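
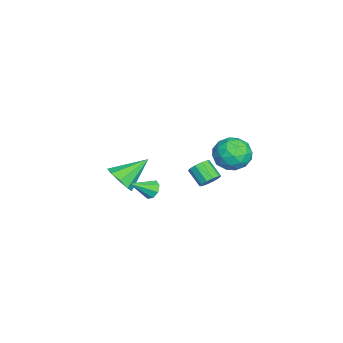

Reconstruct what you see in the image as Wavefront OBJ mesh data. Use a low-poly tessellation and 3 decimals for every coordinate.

v -3.06 -3.327 -3.312
v -2.607 -2.564 -3.909
v -3.98 -1.793 -2.048
v -3.265 -2.735 -4.179
v -3.827 -3.184 -4.044
v -4.031 -3.699 -3.566
v -3.78 -4.041 -2.969
v -3.192 -4.048 -2.532
v -2.543 -3.718 -2.461
v -2.136 -3.205 -2.787
v -2.161 -2.749 -3.359
v -1.076 -1.192 -2.601
v -0.482 -1.042 -2.871
v -0.384 -2.348 -1.719
v -0.577 -0.774 -2.445
v -0.964 -0.75 -2.11
v -1.417 -0.986 -2.063
v -1.671 -1.342 -2.331
v -1.575 -1.611 -2.757
v -1.188 -1.634 -3.092
v -0.735 -1.399 -3.139
v 0.081 2.208 -0.802
v 0.458 2.412 -0.275
v -0.223 1.695 0.49
v -0.601 1.492 -0.038
v 0.135 2.678 -0.313
v -0.546 1.961 0.451
v -0.209 2.765 -0.539
v -0.89 2.048 0.226
v -0.442 2.639 -0.865
v -1.123 1.922 -0.1
v -0.476 2.349 -1.167
v -1.157 1.632 -0.402
v -0.297 2.005 -1.33
v -0.978 1.288 -0.565
v 0.026 1.739 -1.291
v -0.655 1.022 -0.527
v 0.37 1.652 -1.066
v -0.311 0.935 -0.301
v 0.603 1.778 -0.74
v -0.078 1.061 0.025
v 0.637 2.068 -0.438
v -0.044 1.351 0.327
v 2.83 4.275 4.223
v 3.67 4.727 3.606
v 3.73 2.673 4.274
v 4.57 3.125 3.657
v 4.403 3.468 4.727
v 3.847 4.458 4.695
v 3.553 2.942 3.185
v 2.997 3.932 3.153
v 4.117 3.903 2.965
v 4.642 4.228 3.918
v 2.758 3.172 3.962
v 3.283 3.497 4.915
v 3.171 4.641 3.91
v 4.229 2.759 3.97
v 4.131 2.96 4.599
v 4.624 3.226 4.236
v 3.275 4.483 4.55
v 3.768 4.749 4.188
v 4.199 4.009 4.846
v 3.632 2.651 3.692
v 4.125 2.917 3.33
v 2.776 4.174 3.644
v 3.269 4.44 3.281
v 3.201 3.391 3.034
v 3.927 4.423 3.171
v 4.456 3.482 3.2
v 3.859 3.374 2.923
v 3.532 3.956 2.904
v 4.236 4.614 3.731
v 4.765 3.673 3.761
v 4.666 3.874 4.389
v 4.34 4.456 4.371
v 4.498 4.13 3.354
v 2.635 3.727 4.119
v 3.164 2.786 4.149
v 3.06 2.944 3.509
v 2.734 3.526 3.491
v 2.944 3.918 4.68
v 3.473 2.977 4.709
v 3.868 3.444 4.976
v 3.541 4.026 4.957
v 2.902 3.27 4.526
v -3.081 3.156 -0.134
v -2.845 2.849 -0.729
v -1.639 3.164 0.434
v -2.822 3.117 -0.793
v -2.837 3.391 -0.757
v -2.89 3.63 -0.627
v -2.972 3.796 -0.421
v -3.07 3.865 -0.171
v -3.171 3.826 0.084
v -3.257 3.685 0.306
v -3.317 3.463 0.461
v -3.341 3.195 0.526
v -3.325 2.92 0.49
v -3.272 2.682 0.359
v -3.191 2.516 0.153
v -3.092 2.447 -0.096
v -2.992 2.486 -0.352
v -2.905 2.627 -0.574
f 2 1 4
f 2 4 3
f 4 1 5
f 4 5 3
f 5 1 6
f 5 6 3
f 6 1 7
f 6 7 3
f 7 1 8
f 7 8 3
f 8 1 9
f 8 9 3
f 9 1 10
f 9 10 3
f 10 1 11
f 10 11 3
f 11 1 2
f 11 2 3
f 13 12 15
f 13 15 14
f 15 12 16
f 15 16 14
f 16 12 17
f 16 17 14
f 17 12 18
f 17 18 14
f 18 12 19
f 18 19 14
f 19 12 20
f 19 20 14
f 20 12 21
f 20 21 14
f 21 12 13
f 21 13 14
f 23 22 26
f 23 26 24
f 24 26 27
f 24 27 25
f 26 22 28
f 26 28 27
f 27 28 29
f 27 29 25
f 28 22 30
f 28 30 29
f 29 30 31
f 29 31 25
f 30 22 32
f 30 32 31
f 31 32 33
f 31 33 25
f 32 22 34
f 32 34 33
f 33 34 35
f 33 35 25
f 34 22 36
f 34 36 35
f 35 36 37
f 35 37 25
f 36 22 38
f 36 38 37
f 37 38 39
f 37 39 25
f 38 22 40
f 38 40 39
f 39 40 41
f 39 41 25
f 40 22 42
f 40 42 41
f 41 42 43
f 41 43 25
f 42 22 23
f 42 23 43
f 43 23 24
f 43 24 25
f 44 81 60
f 81 55 84
f 60 84 49
f 81 84 60
f 44 60 56
f 60 49 61
f 56 61 45
f 60 61 56
f 44 56 65
f 56 45 66
f 65 66 51
f 56 66 65
f 44 65 77
f 65 51 80
f 77 80 54
f 65 80 77
f 44 77 81
f 77 54 85
f 81 85 55
f 77 85 81
f 45 61 72
f 61 49 75
f 72 75 53
f 61 75 72
f 49 84 62
f 84 55 83
f 62 83 48
f 84 83 62
f 55 85 82
f 85 54 78
f 82 78 46
f 85 78 82
f 54 80 79
f 80 51 67
f 79 67 50
f 80 67 79
f 51 66 71
f 66 45 68
f 71 68 52
f 66 68 71
f 47 73 59
f 73 53 74
f 59 74 48
f 73 74 59
f 47 59 57
f 59 48 58
f 57 58 46
f 59 58 57
f 47 57 64
f 57 46 63
f 64 63 50
f 57 63 64
f 47 64 69
f 64 50 70
f 69 70 52
f 64 70 69
f 47 69 73
f 69 52 76
f 73 76 53
f 69 76 73
f 48 74 62
f 74 53 75
f 62 75 49
f 74 75 62
f 46 58 82
f 58 48 83
f 82 83 55
f 58 83 82
f 50 63 79
f 63 46 78
f 79 78 54
f 63 78 79
f 52 70 71
f 70 50 67
f 71 67 51
f 70 67 71
f 53 76 72
f 76 52 68
f 72 68 45
f 76 68 72
f 87 86 89
f 87 89 88
f 89 86 90
f 89 90 88
f 90 86 91
f 90 91 88
f 91 86 92
f 91 92 88
f 92 86 93
f 92 93 88
f 93 86 94
f 93 94 88
f 94 86 95
f 94 95 88
f 95 86 96
f 95 96 88
f 96 86 97
f 96 97 88
f 97 86 98
f 97 98 88
f 98 86 99
f 98 99 88
f 99 86 100
f 99 100 88
f 100 86 101
f 100 101 88
f 101 86 102
f 101 102 88
f 102 86 103
f 102 103 88
f 103 86 87
f 103 87 88



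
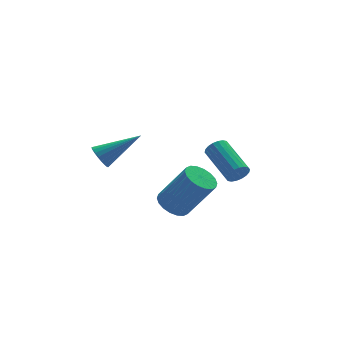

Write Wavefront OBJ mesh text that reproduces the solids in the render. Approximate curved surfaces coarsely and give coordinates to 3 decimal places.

v 4.112 -0.207 -1.953
v 4.374 0.009 -2.411
v 4.109 1.783 -1.726
v 3.848 1.567 -1.267
v 4.13 0.001 -2.483
v 3.866 1.775 -1.798
v 3.884 -0.049 -2.45
v 3.619 1.725 -1.765
v 3.682 -0.13 -2.319
v 3.418 1.644 -1.634
v 3.566 -0.226 -2.115
v 3.302 1.548 -1.43
v 3.558 -0.318 -1.879
v 3.294 1.456 -1.194
v 3.66 -0.389 -1.657
v 3.395 1.385 -0.972
v 3.851 -0.423 -1.494
v 3.586 1.351 -0.809
v 4.094 -0.415 -1.422
v 3.83 1.359 -0.737
v 4.341 -0.365 -1.455
v 4.076 1.409 -0.77
v 4.542 -0.284 -1.586
v 4.278 1.49 -0.901
v 4.658 -0.188 -1.79
v 4.394 1.586 -1.105
v 4.666 -0.096 -2.026
v 4.402 1.678 -1.341
v 4.565 -0.025 -2.248
v 4.3 1.749 -1.563
v 0.736 -1.382 -2.304
v 1.126 -0.707 -2.287
v 2.114 -1.322 -0.539
v 1.724 -1.998 -0.556
v 0.841 -0.637 -2.101
v 1.829 -1.252 -0.353
v 0.536 -0.714 -1.956
v 1.524 -1.329 -0.208
v 0.27 -0.924 -1.879
v 1.258 -1.539 -0.131
v 0.096 -1.224 -1.887
v 1.084 -1.839 -0.139
v 0.049 -1.556 -1.977
v 1.037 -2.171 -0.229
v 0.139 -1.853 -2.132
v 1.126 -2.469 -0.384
v 0.346 -2.058 -2.321
v 1.334 -2.673 -0.573
v 0.631 -2.128 -2.507
v 1.619 -2.743 -0.759
v 0.936 -2.051 -2.652
v 1.924 -2.666 -0.904
v 1.202 -1.841 -2.729
v 2.19 -2.456 -0.981
v 1.376 -1.541 -2.721
v 2.364 -2.156 -0.973
v 1.423 -1.209 -2.631
v 2.411 -1.824 -0.883
v 1.334 -0.911 -2.476
v 2.321 -1.527 -0.728
v -1.916 -0.018 0.312
v -1.619 -0.127 -0.209
v -0.204 -0.202 1.328
v -1.602 0.125 -0.191
v -1.64 0.353 -0.086
v -1.725 0.517 0.087
v -1.844 0.588 0.3
v -1.975 0.554 0.515
v -2.096 0.422 0.694
v -2.186 0.214 0.807
v -2.229 -0.035 0.835
v -2.218 -0.28 0.772
v -2.155 -0.48 0.63
v -2.051 -0.6 0.432
v -1.923 -0.62 0.214
v -1.794 -0.535 0.012
v -1.686 -0.361 -0.137
f 2 1 5
f 2 5 3
f 3 5 6
f 3 6 4
f 5 1 7
f 5 7 6
f 6 7 8
f 6 8 4
f 7 1 9
f 7 9 8
f 8 9 10
f 8 10 4
f 9 1 11
f 9 11 10
f 10 11 12
f 10 12 4
f 11 1 13
f 11 13 12
f 12 13 14
f 12 14 4
f 13 1 15
f 13 15 14
f 14 15 16
f 14 16 4
f 15 1 17
f 15 17 16
f 16 17 18
f 16 18 4
f 17 1 19
f 17 19 18
f 18 19 20
f 18 20 4
f 19 1 21
f 19 21 20
f 20 21 22
f 20 22 4
f 21 1 23
f 21 23 22
f 22 23 24
f 22 24 4
f 23 1 25
f 23 25 24
f 24 25 26
f 24 26 4
f 25 1 27
f 25 27 26
f 26 27 28
f 26 28 4
f 27 1 29
f 27 29 28
f 28 29 30
f 28 30 4
f 29 1 2
f 29 2 30
f 30 2 3
f 30 3 4
f 32 31 35
f 32 35 33
f 33 35 36
f 33 36 34
f 35 31 37
f 35 37 36
f 36 37 38
f 36 38 34
f 37 31 39
f 37 39 38
f 38 39 40
f 38 40 34
f 39 31 41
f 39 41 40
f 40 41 42
f 40 42 34
f 41 31 43
f 41 43 42
f 42 43 44
f 42 44 34
f 43 31 45
f 43 45 44
f 44 45 46
f 44 46 34
f 45 31 47
f 45 47 46
f 46 47 48
f 46 48 34
f 47 31 49
f 47 49 48
f 48 49 50
f 48 50 34
f 49 31 51
f 49 51 50
f 50 51 52
f 50 52 34
f 51 31 53
f 51 53 52
f 52 53 54
f 52 54 34
f 53 31 55
f 53 55 54
f 54 55 56
f 54 56 34
f 55 31 57
f 55 57 56
f 56 57 58
f 56 58 34
f 57 31 59
f 57 59 58
f 58 59 60
f 58 60 34
f 59 31 32
f 59 32 60
f 60 32 33
f 60 33 34
f 62 61 64
f 62 64 63
f 64 61 65
f 64 65 63
f 65 61 66
f 65 66 63
f 66 61 67
f 66 67 63
f 67 61 68
f 67 68 63
f 68 61 69
f 68 69 63
f 69 61 70
f 69 70 63
f 70 61 71
f 70 71 63
f 71 61 72
f 71 72 63
f 72 61 73
f 72 73 63
f 73 61 74
f 73 74 63
f 74 61 75
f 74 75 63
f 75 61 76
f 75 76 63
f 76 61 77
f 76 77 63
f 77 61 62
f 77 62 63



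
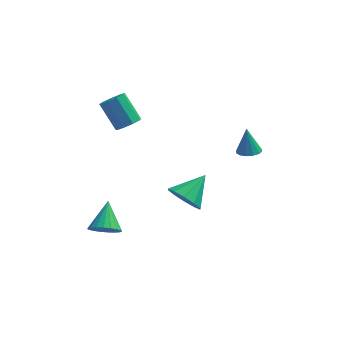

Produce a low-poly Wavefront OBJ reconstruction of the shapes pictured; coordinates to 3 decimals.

v -2.443 2.196 -1.415
v -2.204 1.797 -1.02
v -2.957 2.446 0.09
v -3.197 2.844 -0.305
v -1.959 2.134 -1.05
v -2.712 2.783 0.06
v -1.94 2.499 -1.251
v -2.693 3.148 -0.141
v -2.157 2.722 -1.529
v -2.91 3.371 -0.419
v -2.508 2.699 -1.753
v -3.261 3.348 -0.643
v -2.829 2.44 -1.82
v -3.582 3.089 -0.71
v -2.969 2.067 -1.696
v -3.722 2.716 -0.587
v -2.863 1.754 -1.442
v -3.616 2.403 -0.332
v -2.561 1.647 -1.174
v -3.314 2.296 -0.064
v -2.934 -2.443 -4.341
v -2.393 -2.734 -3.985
v -2.906 -1.317 -3.459
v -2.253 -2.576 -4.192
v -2.231 -2.395 -4.424
v -2.33 -2.223 -4.642
v -2.534 -2.088 -4.807
v -2.807 -2.014 -4.892
v -3.102 -2.015 -4.882
v -3.368 -2.09 -4.778
v -3.559 -2.226 -4.598
v -3.642 -2.399 -4.374
v -3.602 -2.58 -4.144
v -3.447 -2.737 -3.948
v -3.204 -2.844 -3.82
v -2.913 -2.881 -3.782
v -2.626 -2.842 -3.84
v 2.642 2.396 -2.982
v 3.191 2.327 -2.9
v 2.498 2.704 -1.758
v 3.161 2.605 -2.973
v 2.992 2.828 -3.049
v 2.729 2.935 -3.107
v 2.442 2.898 -3.131
v 2.209 2.726 -3.116
v 2.092 2.466 -3.064
v 2.122 2.187 -2.99
v 2.292 1.964 -2.914
v 2.555 1.857 -2.857
v 2.841 1.895 -2.832
v 3.074 2.067 -2.848
v 0.261 -2.064 -2.426
v 0.921 -2.199 -2.927
v 1.039 -1.116 -1.654
v 0.645 -1.808 -3.128
v 0.221 -1.515 -3.061
v -0.187 -1.432 -2.751
v -0.424 -1.59 -2.317
v -0.4 -1.929 -1.925
v -0.124 -2.32 -1.725
v 0.3 -2.613 -1.792
v 0.708 -2.696 -2.101
v 0.945 -2.538 -2.535
f 2 1 5
f 2 5 3
f 3 5 6
f 3 6 4
f 5 1 7
f 5 7 6
f 6 7 8
f 6 8 4
f 7 1 9
f 7 9 8
f 8 9 10
f 8 10 4
f 9 1 11
f 9 11 10
f 10 11 12
f 10 12 4
f 11 1 13
f 11 13 12
f 12 13 14
f 12 14 4
f 13 1 15
f 13 15 14
f 14 15 16
f 14 16 4
f 15 1 17
f 15 17 16
f 16 17 18
f 16 18 4
f 17 1 19
f 17 19 18
f 18 19 20
f 18 20 4
f 19 1 2
f 19 2 20
f 20 2 3
f 20 3 4
f 22 21 24
f 22 24 23
f 24 21 25
f 24 25 23
f 25 21 26
f 25 26 23
f 26 21 27
f 26 27 23
f 27 21 28
f 27 28 23
f 28 21 29
f 28 29 23
f 29 21 30
f 29 30 23
f 30 21 31
f 30 31 23
f 31 21 32
f 31 32 23
f 32 21 33
f 32 33 23
f 33 21 34
f 33 34 23
f 34 21 35
f 34 35 23
f 35 21 36
f 35 36 23
f 36 21 37
f 36 37 23
f 37 21 22
f 37 22 23
f 39 38 41
f 39 41 40
f 41 38 42
f 41 42 40
f 42 38 43
f 42 43 40
f 43 38 44
f 43 44 40
f 44 38 45
f 44 45 40
f 45 38 46
f 45 46 40
f 46 38 47
f 46 47 40
f 47 38 48
f 47 48 40
f 48 38 49
f 48 49 40
f 49 38 50
f 49 50 40
f 50 38 51
f 50 51 40
f 51 38 39
f 51 39 40
f 53 52 55
f 53 55 54
f 55 52 56
f 55 56 54
f 56 52 57
f 56 57 54
f 57 52 58
f 57 58 54
f 58 52 59
f 58 59 54
f 59 52 60
f 59 60 54
f 60 52 61
f 60 61 54
f 61 52 62
f 61 62 54
f 62 52 63
f 62 63 54
f 63 52 53
f 63 53 54



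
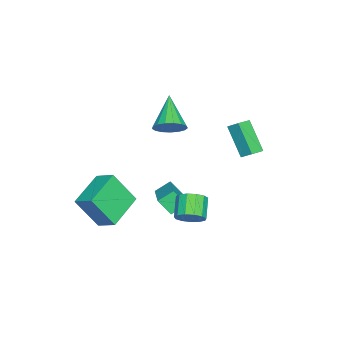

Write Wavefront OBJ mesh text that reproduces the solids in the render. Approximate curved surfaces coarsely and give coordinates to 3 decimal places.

v 3.817 1.895 -1.902
v 4.311 1.792 -1.268
v 3.276 1.542 -0.504
v 2.783 1.645 -1.138
v 4.199 2.235 -1.274
v 3.165 1.984 -0.51
v 3.967 2.569 -1.479
v 2.932 2.319 -0.715
v 3.686 2.69 -1.818
v 2.652 2.44 -1.054
v 3.448 2.558 -2.184
v 2.414 2.308 -1.42
v 3.326 2.216 -2.461
v 2.292 1.966 -1.697
v 3.361 1.772 -2.56
v 2.327 1.522 -1.796
v 3.54 1.367 -2.45
v 2.506 1.117 -1.686
v 3.807 1.13 -2.166
v 2.773 0.879 -1.402
v 4.078 1.135 -1.799
v 3.043 0.885 -1.034
v 4.265 1.382 -1.464
v 3.231 1.132 -0.7
v 1.556 -0.061 -2.987
v 1.547 -0.775 -2.138
v 1.047 0.6 -2.436
v 1.037 -0.114 -1.587
v 3.243 0.694 -2.333
v 3.233 -0.02 -1.484
v 2.733 1.355 -1.782
v 2.724 0.641 -0.933
v 0.254 2.647 2.751
v 0.442 3.267 3.269
v -0.481 3.016 2.577
v -0.292 3.636 3.095
v 1.112 3.644 1.245
v 1.301 4.264 1.763
v 0.378 4.013 1.071
v 0.566 4.633 1.589
v 2.519 -2.327 -2.494
v 2.82 -3.446 -0.706
v 2.875 -1.294 -1.908
v 3.176 -2.413 -0.12
v 4.584 -2.707 -3.08
v 4.885 -3.826 -1.292
v 4.94 -1.674 -2.494
v 5.241 -2.793 -0.706
v -0.315 -0.607 1.537
v 0.126 -0.248 2.261
v -1.965 -1.213 2.843
v -0.117 0.086 2.109
v -0.405 0.262 1.826
v -0.673 0.238 1.477
v -0.858 0.021 1.142
v -0.919 -0.34 0.897
v -0.842 -0.762 0.799
v -0.644 -1.149 0.87
v -0.37 -1.411 1.094
v -0.084 -1.49 1.419
v 0.149 -1.366 1.771
v 0.276 -1.068 2.07
v 0.268 -0.665 2.247
f 2 1 5
f 2 5 3
f 3 5 6
f 3 6 4
f 5 1 7
f 5 7 6
f 6 7 8
f 6 8 4
f 7 1 9
f 7 9 8
f 8 9 10
f 8 10 4
f 9 1 11
f 9 11 10
f 10 11 12
f 10 12 4
f 11 1 13
f 11 13 12
f 12 13 14
f 12 14 4
f 13 1 15
f 13 15 14
f 14 15 16
f 14 16 4
f 15 1 17
f 15 17 16
f 16 17 18
f 16 18 4
f 17 1 19
f 17 19 18
f 18 19 20
f 18 20 4
f 19 1 21
f 19 21 20
f 20 21 22
f 20 22 4
f 21 1 23
f 21 23 22
f 22 23 24
f 22 24 4
f 23 1 2
f 23 2 24
f 24 2 3
f 24 3 4
f 26 28 25
f 29 26 25
f 25 28 27
f 27 29 25
f 26 32 28
f 30 26 29
f 30 32 26
f 28 32 27
f 31 29 27
f 27 32 31
f 31 30 29
f 32 30 31
f 34 36 33
f 37 34 33
f 33 36 35
f 35 37 33
f 34 40 36
f 38 34 37
f 38 40 34
f 36 40 35
f 39 37 35
f 35 40 39
f 39 38 37
f 40 38 39
f 42 44 41
f 45 42 41
f 41 44 43
f 43 45 41
f 42 48 44
f 46 42 45
f 46 48 42
f 44 48 43
f 47 45 43
f 43 48 47
f 47 46 45
f 48 46 47
f 50 49 52
f 50 52 51
f 52 49 53
f 52 53 51
f 53 49 54
f 53 54 51
f 54 49 55
f 54 55 51
f 55 49 56
f 55 56 51
f 56 49 57
f 56 57 51
f 57 49 58
f 57 58 51
f 58 49 59
f 58 59 51
f 59 49 60
f 59 60 51
f 60 49 61
f 60 61 51
f 61 49 62
f 61 62 51
f 62 49 63
f 62 63 51
f 63 49 50
f 63 50 51



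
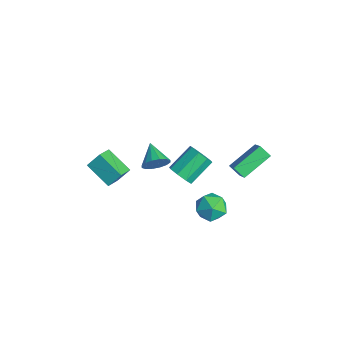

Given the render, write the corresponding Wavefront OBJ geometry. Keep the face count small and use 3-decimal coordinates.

v -0.871 0.433 -1.095
v -0.102 0.83 -1.34
v -0.579 2.425 -0.249
v -1.349 2.027 -0.005
v -0.62 0.971 -1.772
v -1.097 2.565 -0.681
v -1.285 0.796 -1.807
v -1.763 2.39 -0.717
v -1.708 0.408 -1.426
v -2.186 2.003 -0.335
v -1.641 0.035 -0.851
v -2.118 1.63 0.24
v -1.123 -0.105 -0.419
v -1.6 1.489 0.672
v -0.457 0.07 -0.383
v -0.935 1.664 0.707
v -0.034 0.457 -0.765
v -0.512 2.052 0.326
v -3.187 -0.203 -1.977
v -2.903 -0.587 -1.168
v -4.693 0.023 -1.343
v -2.812 -0.111 -1.12
v -2.821 0.34 -1.302
v -2.928 0.645 -1.665
v -3.105 0.724 -2.112
v -3.303 0.554 -2.522
v -3.47 0.181 -2.787
v -3.562 -0.294 -2.834
v -3.552 -0.745 -2.652
v -3.445 -1.051 -2.289
v -3.269 -1.129 -1.843
v -3.071 -0.96 -1.432
v 2.307 2.06 -1.42
v 2.797 1.373 -2.147
v 2.083 0.687 -0.273
v 2.573 -0 -1
v 3.173 0.785 -0.485
v 3.311 1.633 -1.194
v 1.569 0.427 -1.226
v 1.707 1.275 -1.935
v 2.341 0.363 -2.028
v 3.332 0.584 -1.569
v 1.548 1.476 -0.851
v 2.539 1.697 -0.392
v 1.615 3.242 0.266
v 0.985 2.83 0.795
v 1.167 5.143 1.213
v 0.538 4.731 1.742
v 3.062 2.869 1.698
v 2.433 2.457 2.227
v 2.615 4.77 2.645
v 1.985 4.358 3.174
v -3.248 -4.089 0.076
v -2.44 -4.986 0.745
v -3.119 -3.303 0.974
v -2.311 -4.2 1.643
v -1.689 -3.34 -0.803
v -0.881 -4.237 -0.134
v -1.56 -2.554 0.095
v -0.752 -3.451 0.764
f 2 1 5
f 2 5 3
f 3 5 6
f 3 6 4
f 5 1 7
f 5 7 6
f 6 7 8
f 6 8 4
f 7 1 9
f 7 9 8
f 8 9 10
f 8 10 4
f 9 1 11
f 9 11 10
f 10 11 12
f 10 12 4
f 11 1 13
f 11 13 12
f 12 13 14
f 12 14 4
f 13 1 15
f 13 15 14
f 14 15 16
f 14 16 4
f 15 1 17
f 15 17 16
f 16 17 18
f 16 18 4
f 17 1 2
f 17 2 18
f 18 2 3
f 18 3 4
f 20 19 22
f 20 22 21
f 22 19 23
f 22 23 21
f 23 19 24
f 23 24 21
f 24 19 25
f 24 25 21
f 25 19 26
f 25 26 21
f 26 19 27
f 26 27 21
f 27 19 28
f 27 28 21
f 28 19 29
f 28 29 21
f 29 19 30
f 29 30 21
f 30 19 31
f 30 31 21
f 31 19 32
f 31 32 21
f 32 19 20
f 32 20 21
f 33 44 38
f 33 38 34
f 33 34 40
f 33 40 43
f 33 43 44
f 34 38 42
f 38 44 37
f 44 43 35
f 43 40 39
f 40 34 41
f 36 42 37
f 36 37 35
f 36 35 39
f 36 39 41
f 36 41 42
f 37 42 38
f 35 37 44
f 39 35 43
f 41 39 40
f 42 41 34
f 46 48 45
f 49 46 45
f 45 48 47
f 47 49 45
f 46 52 48
f 50 46 49
f 50 52 46
f 48 52 47
f 51 49 47
f 47 52 51
f 51 50 49
f 52 50 51
f 54 56 53
f 57 54 53
f 53 56 55
f 55 57 53
f 54 60 56
f 58 54 57
f 58 60 54
f 56 60 55
f 59 57 55
f 55 60 59
f 59 58 57
f 60 58 59



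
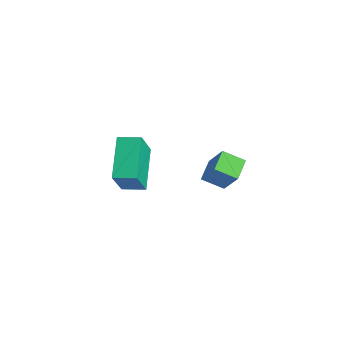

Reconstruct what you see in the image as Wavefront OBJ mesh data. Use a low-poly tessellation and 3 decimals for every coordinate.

v -1.473 -4.398 1.471
v -0.832 -5.07 2.737
v -2.706 -3.579 2.529
v -2.066 -4.252 3.795
v -0.934 -3.708 1.565
v -0.294 -4.381 2.831
v -2.168 -2.89 2.623
v -1.527 -3.562 3.889
v -2.64 -0.584 -0.115
v -3.243 0.084 0.272
v -2.151 0.12 -0.568
v -2.754 0.788 -0.181
v -1.846 -0.468 0.921
v -2.449 0.2 1.308
v -1.357 0.236 0.468
v -1.96 0.904 0.855
f 2 4 1
f 5 2 1
f 1 4 3
f 3 5 1
f 2 8 4
f 6 2 5
f 6 8 2
f 4 8 3
f 7 5 3
f 3 8 7
f 7 6 5
f 8 6 7
f 10 12 9
f 13 10 9
f 9 12 11
f 11 13 9
f 10 16 12
f 14 10 13
f 14 16 10
f 12 16 11
f 15 13 11
f 11 16 15
f 15 14 13
f 16 14 15



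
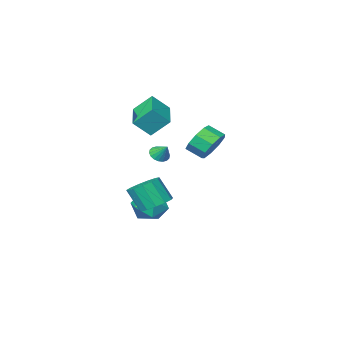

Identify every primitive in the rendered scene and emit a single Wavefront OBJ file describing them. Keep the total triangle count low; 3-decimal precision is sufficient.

v 0.254 -2.85 -0.245
v 0.707 -3.156 0.089
v 0.186 -2.11 0.525
v 0.857 -2.975 -0.072
v 0.888 -2.77 -0.267
v 0.793 -2.58 -0.457
v 0.592 -2.444 -0.606
v 0.323 -2.389 -0.683
v 0.041 -2.425 -0.673
v -0.199 -2.545 -0.578
v -0.35 -2.726 -0.417
v -0.381 -2.931 -0.222
v -0.286 -3.12 -0.032
v -0.085 -3.256 0.116
v 0.184 -3.312 0.193
v 0.466 -3.276 0.183
v -0.122 -2.328 3.381
v 0.819 -2.693 4.351
v 0.987 -0.505 2.991
v 1.929 -0.87 3.961
v 0.691 -3.05 2.319
v 1.633 -3.415 3.289
v 1.801 -1.227 1.929
v 2.742 -1.592 2.899
v 3.743 2.527 -1.713
v 4.687 2.516 -2.013
v 5.12 1.843 -0.627
v 4.177 1.853 -0.327
v 4.61 3.003 -1.752
v 5.043 2.33 -0.367
v 4.258 3.339 -1.479
v 4.692 2.666 -0.094
v 3.743 3.417 -1.28
v 4.176 2.744 0.105
v 3.228 3.212 -1.218
v 3.661 2.539 0.167
v 2.876 2.79 -1.314
v 3.31 2.116 0.072
v 2.8 2.284 -1.536
v 3.233 1.61 -0.15
v 3.023 1.855 -1.814
v 3.457 1.181 -0.429
v 3.475 1.639 -2.06
v 3.909 0.966 -0.675
v 4.012 1.705 -2.196
v 4.445 1.032 -0.811
v 4.464 2.032 -2.178
v 4.897 1.359 -0.793
v -2.303 -1.176 0.348
v -1.705 -0.407 0.86
v -1.14 -1.235 1.444
v -1.737 -2.004 0.932
v -2.328 -0.554 1.255
v -1.763 -1.382 1.839
v -2.94 -0.992 1.226
v -2.375 -1.82 1.81
v -3.253 -1.516 0.786
v -2.688 -2.344 1.37
v -3.121 -1.881 0.141
v -2.556 -2.709 0.725
v -2.607 -1.916 -0.407
v -2.042 -2.744 0.177
v -1.95 -1.605 -0.601
v -1.385 -2.433 -0.018
v -1.458 -1.093 -0.352
v -0.893 -1.921 0.232
v -1.361 -0.62 0.225
v -0.796 -1.448 0.809
v 0.632 -1.247 -3.887
v 1.744 -1.19 -4.332
v 0.956 -3.07 -3.308
v 2.068 -3.013 -3.753
v 1.775 -2.365 -2.788
v 1.574 -1.238 -3.146
v 1.126 -3.022 -4.494
v 0.925 -1.895 -4.852
v 2.049 -2.287 -4.707
v 2.45 -1.881 -3.653
v 0.25 -2.379 -3.987
v 0.651 -1.973 -2.933
f 2 1 4
f 2 4 3
f 4 1 5
f 4 5 3
f 5 1 6
f 5 6 3
f 6 1 7
f 6 7 3
f 7 1 8
f 7 8 3
f 8 1 9
f 8 9 3
f 9 1 10
f 9 10 3
f 10 1 11
f 10 11 3
f 11 1 12
f 11 12 3
f 12 1 13
f 12 13 3
f 13 1 14
f 13 14 3
f 14 1 15
f 14 15 3
f 15 1 16
f 15 16 3
f 16 1 2
f 16 2 3
f 18 20 17
f 21 18 17
f 17 20 19
f 19 21 17
f 18 24 20
f 22 18 21
f 22 24 18
f 20 24 19
f 23 21 19
f 19 24 23
f 23 22 21
f 24 22 23
f 26 25 29
f 26 29 27
f 27 29 30
f 27 30 28
f 29 25 31
f 29 31 30
f 30 31 32
f 30 32 28
f 31 25 33
f 31 33 32
f 32 33 34
f 32 34 28
f 33 25 35
f 33 35 34
f 34 35 36
f 34 36 28
f 35 25 37
f 35 37 36
f 36 37 38
f 36 38 28
f 37 25 39
f 37 39 38
f 38 39 40
f 38 40 28
f 39 25 41
f 39 41 40
f 40 41 42
f 40 42 28
f 41 25 43
f 41 43 42
f 42 43 44
f 42 44 28
f 43 25 45
f 43 45 44
f 44 45 46
f 44 46 28
f 45 25 47
f 45 47 46
f 46 47 48
f 46 48 28
f 47 25 26
f 47 26 48
f 48 26 27
f 48 27 28
f 50 49 53
f 50 53 51
f 51 53 54
f 51 54 52
f 53 49 55
f 53 55 54
f 54 55 56
f 54 56 52
f 55 49 57
f 55 57 56
f 56 57 58
f 56 58 52
f 57 49 59
f 57 59 58
f 58 59 60
f 58 60 52
f 59 49 61
f 59 61 60
f 60 61 62
f 60 62 52
f 61 49 63
f 61 63 62
f 62 63 64
f 62 64 52
f 63 49 65
f 63 65 64
f 64 65 66
f 64 66 52
f 65 49 67
f 65 67 66
f 66 67 68
f 66 68 52
f 67 49 50
f 67 50 68
f 68 50 51
f 68 51 52
f 69 80 74
f 69 74 70
f 69 70 76
f 69 76 79
f 69 79 80
f 70 74 78
f 74 80 73
f 80 79 71
f 79 76 75
f 76 70 77
f 72 78 73
f 72 73 71
f 72 71 75
f 72 75 77
f 72 77 78
f 73 78 74
f 71 73 80
f 75 71 79
f 77 75 76
f 78 77 70



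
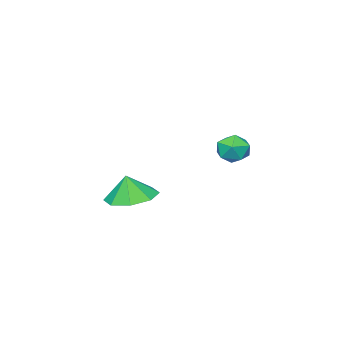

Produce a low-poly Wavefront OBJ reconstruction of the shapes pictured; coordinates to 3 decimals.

v -3.586 2.237 0.442
v -3.283 2.53 1.121
v -2.837 1.19 0.559
v -2.534 1.483 1.238
v -3.295 1.241 1.212
v -3.758 1.888 1.14
v -2.362 1.832 0.54
v -2.825 2.479 0.468
v -2.526 2.28 1.182
v -3.103 1.914 1.597
v -3.017 1.806 0.083
v -3.594 1.44 0.498
v 1.645 0.924 -0.65
v 2.436 1.673 -0.685
v 1.815 0.796 0.45
v 1.687 2.007 -0.53
v 0.914 1.706 -0.445
v 0.568 0.948 -0.48
v 0.854 0.175 -0.615
v 1.603 -0.158 -0.77
v 2.376 0.142 -0.854
v 2.721 0.901 -0.819
f 1 12 6
f 1 6 2
f 1 2 8
f 1 8 11
f 1 11 12
f 2 6 10
f 6 12 5
f 12 11 3
f 11 8 7
f 8 2 9
f 4 10 5
f 4 5 3
f 4 3 7
f 4 7 9
f 4 9 10
f 5 10 6
f 3 5 12
f 7 3 11
f 9 7 8
f 10 9 2
f 14 13 16
f 14 16 15
f 16 13 17
f 16 17 15
f 17 13 18
f 17 18 15
f 18 13 19
f 18 19 15
f 19 13 20
f 19 20 15
f 20 13 21
f 20 21 15
f 21 13 22
f 21 22 15
f 22 13 14
f 22 14 15



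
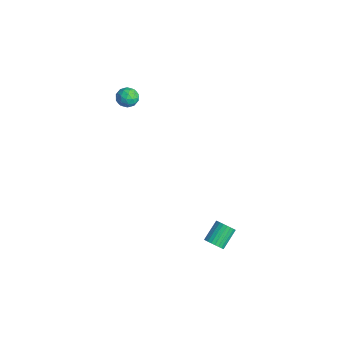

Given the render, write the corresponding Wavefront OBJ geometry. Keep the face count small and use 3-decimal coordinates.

v 4.128 -1.385 -3.64
v 4.654 -1.37 -3.331
v 4.157 -0.361 -2.531
v 3.632 -0.375 -2.84
v 4.698 -1.212 -3.503
v 4.201 -0.203 -2.704
v 4.654 -1.08 -3.697
v 4.157 -0.071 -2.897
v 4.531 -0.995 -3.881
v 4.034 0.014 -3.082
v 4.346 -0.969 -4.029
v 3.849 0.04 -3.23
v 4.128 -1.006 -4.118
v 3.631 0.003 -3.318
v 3.911 -1.1 -4.134
v 3.414 -0.091 -3.334
v 3.726 -1.238 -4.074
v 3.229 -0.229 -3.275
v 3.603 -1.399 -3.949
v 3.106 -0.39 -3.149
v 3.559 -1.557 -3.776
v 3.062 -0.548 -2.977
v 3.603 -1.689 -3.583
v 3.106 -0.68 -2.783
v 3.726 -1.774 -3.398
v 3.229 -0.765 -2.599
v 3.911 -1.8 -3.25
v 3.414 -0.791 -2.451
v 4.129 -1.763 -3.162
v 3.632 -0.754 -2.362
v 4.346 -1.669 -3.146
v 3.849 -0.66 -2.346
v 4.531 -1.531 -3.205
v 4.034 -0.522 -2.406
v -4.451 -2.36 2.794
v -3.772 -2.185 2.72
v -4.168 -3.115 3.6
v -3.489 -2.94 3.526
v -3.943 -2.481 3.808
v -4.118 -2.014 3.31
v -3.822 -3.286 3.01
v -3.997 -2.819 2.512
v -3.384 -2.757 2.854
v -3.459 -2.259 3.347
v -4.481 -3.041 2.973
v -4.556 -2.543 3.466
v -4.136 -2.206 2.687
v -3.804 -3.094 3.633
v -4.07 -2.824 3.799
v -3.672 -2.721 3.756
v -4.34 -2.106 3.033
v -3.941 -2.003 2.99
v -4.041 -2.177 3.629
v -3.999 -3.297 3.33
v -3.6 -3.194 3.287
v -4.268 -2.579 2.564
v -3.87 -2.476 2.521
v -3.899 -3.123 2.691
v -3.509 -2.439 2.722
v -3.343 -2.883 3.195
v -3.538 -3.087 2.892
v -3.641 -2.812 2.599
v -3.553 -2.147 3.011
v -3.387 -2.591 3.485
v -3.654 -2.321 3.651
v -3.757 -2.047 3.358
v -3.325 -2.483 3.09
v -4.553 -2.709 2.835
v -4.387 -3.153 3.309
v -4.183 -3.253 2.962
v -4.286 -2.979 2.669
v -4.597 -2.417 3.125
v -4.431 -2.861 3.598
v -4.299 -2.488 3.721
v -4.402 -2.213 3.428
v -4.615 -2.817 3.23
f 2 1 5
f 2 5 3
f 3 5 6
f 3 6 4
f 5 1 7
f 5 7 6
f 6 7 8
f 6 8 4
f 7 1 9
f 7 9 8
f 8 9 10
f 8 10 4
f 9 1 11
f 9 11 10
f 10 11 12
f 10 12 4
f 11 1 13
f 11 13 12
f 12 13 14
f 12 14 4
f 13 1 15
f 13 15 14
f 14 15 16
f 14 16 4
f 15 1 17
f 15 17 16
f 16 17 18
f 16 18 4
f 17 1 19
f 17 19 18
f 18 19 20
f 18 20 4
f 19 1 21
f 19 21 20
f 20 21 22
f 20 22 4
f 21 1 23
f 21 23 22
f 22 23 24
f 22 24 4
f 23 1 25
f 23 25 24
f 24 25 26
f 24 26 4
f 25 1 27
f 25 27 26
f 26 27 28
f 26 28 4
f 27 1 29
f 27 29 28
f 28 29 30
f 28 30 4
f 29 1 31
f 29 31 30
f 30 31 32
f 30 32 4
f 31 1 33
f 31 33 32
f 32 33 34
f 32 34 4
f 33 1 2
f 33 2 34
f 34 2 3
f 34 3 4
f 35 72 51
f 72 46 75
f 51 75 40
f 72 75 51
f 35 51 47
f 51 40 52
f 47 52 36
f 51 52 47
f 35 47 56
f 47 36 57
f 56 57 42
f 47 57 56
f 35 56 68
f 56 42 71
f 68 71 45
f 56 71 68
f 35 68 72
f 68 45 76
f 72 76 46
f 68 76 72
f 36 52 63
f 52 40 66
f 63 66 44
f 52 66 63
f 40 75 53
f 75 46 74
f 53 74 39
f 75 74 53
f 46 76 73
f 76 45 69
f 73 69 37
f 76 69 73
f 45 71 70
f 71 42 58
f 70 58 41
f 71 58 70
f 42 57 62
f 57 36 59
f 62 59 43
f 57 59 62
f 38 64 50
f 64 44 65
f 50 65 39
f 64 65 50
f 38 50 48
f 50 39 49
f 48 49 37
f 50 49 48
f 38 48 55
f 48 37 54
f 55 54 41
f 48 54 55
f 38 55 60
f 55 41 61
f 60 61 43
f 55 61 60
f 38 60 64
f 60 43 67
f 64 67 44
f 60 67 64
f 39 65 53
f 65 44 66
f 53 66 40
f 65 66 53
f 37 49 73
f 49 39 74
f 73 74 46
f 49 74 73
f 41 54 70
f 54 37 69
f 70 69 45
f 54 69 70
f 43 61 62
f 61 41 58
f 62 58 42
f 61 58 62
f 44 67 63
f 67 43 59
f 63 59 36
f 67 59 63



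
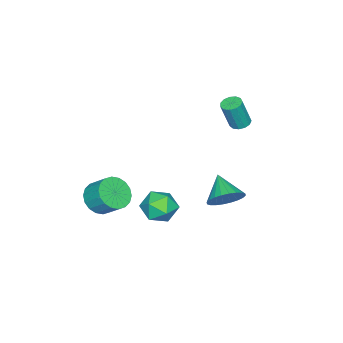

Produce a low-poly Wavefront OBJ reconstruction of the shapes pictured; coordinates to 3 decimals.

v -0.599 2.451 -1.215
v 0.127 2.247 -0.705
v -1.401 1.569 -0.425
v -0.006 2.525 -0.529
v -0.228 2.792 -0.457
v -0.508 3.007 -0.5
v -0.801 3.138 -0.652
v -1.063 3.163 -0.89
v -1.255 3.081 -1.177
v -1.347 2.902 -1.47
v -1.325 2.655 -1.724
v -1.193 2.377 -1.9
v -0.97 2.11 -1.973
v -0.691 1.895 -1.929
v -0.397 1.765 -1.777
v -0.135 1.739 -1.539
v 0.057 1.822 -1.252
v 0.149 2 -0.959
v -1.349 -0.89 -3.775
v -0.471 -0.478 -3.899
v -0.829 -1.602 -2.461
v 0.049 -1.19 -2.585
v -0.721 -0.637 -2.345
v -1.042 -0.197 -3.157
v -0.258 -1.883 -3.203
v -0.579 -1.443 -4.015
v 0.204 -1.091 -3.545
v -0.083 -0.322 -3.015
v -1.217 -1.758 -3.345
v -1.504 -0.989 -2.815
v 1.158 -3.109 -2.162
v 1.789 -3.585 -1.712
v 1.893 -2.688 -0.907
v 1.262 -2.211 -1.358
v 2.009 -3.373 -1.977
v 2.113 -2.475 -1.172
v 2.061 -3.108 -2.279
v 2.164 -2.21 -1.474
v 1.934 -2.843 -2.558
v 2.037 -1.946 -1.753
v 1.653 -2.631 -2.759
v 1.756 -1.734 -1.954
v 1.274 -2.514 -2.841
v 1.378 -1.616 -2.036
v 0.873 -2.514 -2.789
v 0.976 -1.616 -1.984
v 0.527 -2.632 -2.613
v 0.631 -1.735 -1.808
v 0.307 -2.845 -2.348
v 0.411 -1.947 -1.543
v 0.256 -3.11 -2.046
v 0.359 -2.212 -1.241
v 0.383 -3.374 -1.767
v 0.486 -2.477 -0.962
v 0.664 -3.586 -1.566
v 0.767 -2.689 -0.761
v 1.042 -3.704 -1.484
v 1.146 -2.806 -0.679
v 1.444 -3.704 -1.536
v 1.547 -2.806 -0.731
v -3.359 1.638 1.929
v -2.879 1.813 1.832
v -2.482 1.537 3.294
v -2.961 1.362 3.391
v -3.035 2.045 1.918
v -2.638 1.769 3.38
v -3.295 2.148 2.008
v -2.898 1.872 3.47
v -3.574 2.089 2.073
v -3.177 1.813 3.535
v -3.785 1.887 2.092
v -3.388 1.61 3.554
v -3.861 1.606 2.059
v -3.464 1.329 3.521
v -3.777 1.335 1.985
v -3.38 1.058 3.447
v -3.56 1.16 1.893
v -3.163 0.884 3.355
v -3.279 1.138 1.813
v -2.882 0.861 3.275
v -3.024 1.274 1.769
v -2.627 0.997 3.231
v -2.874 1.526 1.776
v -2.477 1.249 3.238
f 2 1 4
f 2 4 3
f 4 1 5
f 4 5 3
f 5 1 6
f 5 6 3
f 6 1 7
f 6 7 3
f 7 1 8
f 7 8 3
f 8 1 9
f 8 9 3
f 9 1 10
f 9 10 3
f 10 1 11
f 10 11 3
f 11 1 12
f 11 12 3
f 12 1 13
f 12 13 3
f 13 1 14
f 13 14 3
f 14 1 15
f 14 15 3
f 15 1 16
f 15 16 3
f 16 1 17
f 16 17 3
f 17 1 18
f 17 18 3
f 18 1 2
f 18 2 3
f 19 30 24
f 19 24 20
f 19 20 26
f 19 26 29
f 19 29 30
f 20 24 28
f 24 30 23
f 30 29 21
f 29 26 25
f 26 20 27
f 22 28 23
f 22 23 21
f 22 21 25
f 22 25 27
f 22 27 28
f 23 28 24
f 21 23 30
f 25 21 29
f 27 25 26
f 28 27 20
f 32 31 35
f 32 35 33
f 33 35 36
f 33 36 34
f 35 31 37
f 35 37 36
f 36 37 38
f 36 38 34
f 37 31 39
f 37 39 38
f 38 39 40
f 38 40 34
f 39 31 41
f 39 41 40
f 40 41 42
f 40 42 34
f 41 31 43
f 41 43 42
f 42 43 44
f 42 44 34
f 43 31 45
f 43 45 44
f 44 45 46
f 44 46 34
f 45 31 47
f 45 47 46
f 46 47 48
f 46 48 34
f 47 31 49
f 47 49 48
f 48 49 50
f 48 50 34
f 49 31 51
f 49 51 50
f 50 51 52
f 50 52 34
f 51 31 53
f 51 53 52
f 52 53 54
f 52 54 34
f 53 31 55
f 53 55 54
f 54 55 56
f 54 56 34
f 55 31 57
f 55 57 56
f 56 57 58
f 56 58 34
f 57 31 59
f 57 59 58
f 58 59 60
f 58 60 34
f 59 31 32
f 59 32 60
f 60 32 33
f 60 33 34
f 62 61 65
f 62 65 63
f 63 65 66
f 63 66 64
f 65 61 67
f 65 67 66
f 66 67 68
f 66 68 64
f 67 61 69
f 67 69 68
f 68 69 70
f 68 70 64
f 69 61 71
f 69 71 70
f 70 71 72
f 70 72 64
f 71 61 73
f 71 73 72
f 72 73 74
f 72 74 64
f 73 61 75
f 73 75 74
f 74 75 76
f 74 76 64
f 75 61 77
f 75 77 76
f 76 77 78
f 76 78 64
f 77 61 79
f 77 79 78
f 78 79 80
f 78 80 64
f 79 61 81
f 79 81 80
f 80 81 82
f 80 82 64
f 81 61 83
f 81 83 82
f 82 83 84
f 82 84 64
f 83 61 62
f 83 62 84
f 84 62 63
f 84 63 64



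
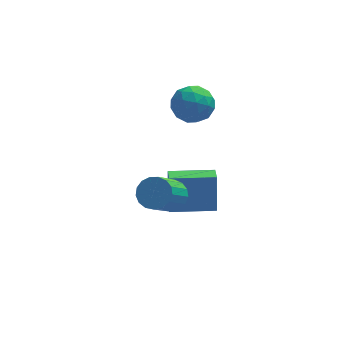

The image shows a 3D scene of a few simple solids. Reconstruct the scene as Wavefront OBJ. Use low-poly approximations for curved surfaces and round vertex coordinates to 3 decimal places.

v -0.526 0.58 -3.585
v -0.496 1.168 -1.748
v -0.524 1.446 -3.863
v -0.494 2.035 -2.025
v 1.574 0.565 -3.615
v 1.604 1.154 -1.777
v 1.576 1.432 -3.892
v 1.606 2.02 -2.055
v 0.014 3.101 2.497
v 0.912 3.011 3.017
v 0.328 1.649 1.703
v 1.226 1.559 2.223
v 0.32 1.461 2.727
v 0.127 2.358 3.218
v 1.113 2.302 1.502
v 0.92 3.199 1.993
v 1.591 2.517 2.401
v 1.101 1.997 3.159
v 0.139 2.663 1.561
v -0.351 2.143 2.319
v 0.436 3.183 2.827
v 0.804 1.477 1.893
v 0.272 1.419 2.19
v 0.8 1.366 2.495
v -0.026 2.8 2.945
v 0.502 2.747 3.25
v 0.154 1.836 3.08
v 0.738 1.913 1.47
v 1.266 1.86 1.775
v 0.44 3.294 2.225
v 0.968 3.241 2.53
v 1.086 2.824 1.64
v 1.363 2.84 2.77
v 1.547 1.987 2.303
v 1.481 2.423 1.88
v 1.367 2.951 2.168
v 1.075 2.535 3.215
v 1.259 1.681 2.749
v 0.727 1.623 3.045
v 0.613 2.151 3.334
v 1.474 2.244 2.854
v -0.019 2.979 1.971
v 0.165 2.125 1.505
v 0.627 2.509 1.386
v 0.513 3.037 1.675
v -0.307 2.673 2.417
v -0.123 1.82 1.95
v -0.127 1.709 2.552
v -0.241 2.237 2.84
v -0.234 2.416 1.866
v -0.544 -0.431 -1.404
v 0.206 -0.736 -1.273
v -0.566 -2.014 0.175
v -1.316 -1.709 0.044
v 0.181 -0.436 -1.022
v -0.59 -1.714 0.426
v -0.01 -0.134 -0.858
v -0.781 -1.413 0.591
v -0.323 0.099 -0.819
v -1.094 -1.179 0.63
v -0.687 0.211 -0.914
v -1.458 -1.067 0.534
v -1.018 0.176 -1.121
v -1.79 -1.103 0.327
v -1.241 0.002 -1.394
v -2.012 -1.277 0.055
v -1.304 -0.272 -1.668
v -2.076 -1.55 -0.22
v -1.193 -0.581 -1.882
v -1.965 -1.859 -0.434
v -0.933 -0.856 -1.987
v -1.705 -2.135 -0.539
v -0.585 -1.034 -1.958
v -1.356 -2.312 -0.51
v -0.227 -1.074 -1.802
v -0.998 -2.352 -0.354
v 0.059 -0.966 -1.555
v -0.713 -2.244 -0.107
f 2 4 1
f 5 2 1
f 1 4 3
f 3 5 1
f 2 8 4
f 6 2 5
f 6 8 2
f 4 8 3
f 7 5 3
f 3 8 7
f 7 6 5
f 8 6 7
f 9 46 25
f 46 20 49
f 25 49 14
f 46 49 25
f 9 25 21
f 25 14 26
f 21 26 10
f 25 26 21
f 9 21 30
f 21 10 31
f 30 31 16
f 21 31 30
f 9 30 42
f 30 16 45
f 42 45 19
f 30 45 42
f 9 42 46
f 42 19 50
f 46 50 20
f 42 50 46
f 10 26 37
f 26 14 40
f 37 40 18
f 26 40 37
f 14 49 27
f 49 20 48
f 27 48 13
f 49 48 27
f 20 50 47
f 50 19 43
f 47 43 11
f 50 43 47
f 19 45 44
f 45 16 32
f 44 32 15
f 45 32 44
f 16 31 36
f 31 10 33
f 36 33 17
f 31 33 36
f 12 38 24
f 38 18 39
f 24 39 13
f 38 39 24
f 12 24 22
f 24 13 23
f 22 23 11
f 24 23 22
f 12 22 29
f 22 11 28
f 29 28 15
f 22 28 29
f 12 29 34
f 29 15 35
f 34 35 17
f 29 35 34
f 12 34 38
f 34 17 41
f 38 41 18
f 34 41 38
f 13 39 27
f 39 18 40
f 27 40 14
f 39 40 27
f 11 23 47
f 23 13 48
f 47 48 20
f 23 48 47
f 15 28 44
f 28 11 43
f 44 43 19
f 28 43 44
f 17 35 36
f 35 15 32
f 36 32 16
f 35 32 36
f 18 41 37
f 41 17 33
f 37 33 10
f 41 33 37
f 52 51 55
f 52 55 53
f 53 55 56
f 53 56 54
f 55 51 57
f 55 57 56
f 56 57 58
f 56 58 54
f 57 51 59
f 57 59 58
f 58 59 60
f 58 60 54
f 59 51 61
f 59 61 60
f 60 61 62
f 60 62 54
f 61 51 63
f 61 63 62
f 62 63 64
f 62 64 54
f 63 51 65
f 63 65 64
f 64 65 66
f 64 66 54
f 65 51 67
f 65 67 66
f 66 67 68
f 66 68 54
f 67 51 69
f 67 69 68
f 68 69 70
f 68 70 54
f 69 51 71
f 69 71 70
f 70 71 72
f 70 72 54
f 71 51 73
f 71 73 72
f 72 73 74
f 72 74 54
f 73 51 75
f 73 75 74
f 74 75 76
f 74 76 54
f 75 51 77
f 75 77 76
f 76 77 78
f 76 78 54
f 77 51 52
f 77 52 78
f 78 52 53
f 78 53 54



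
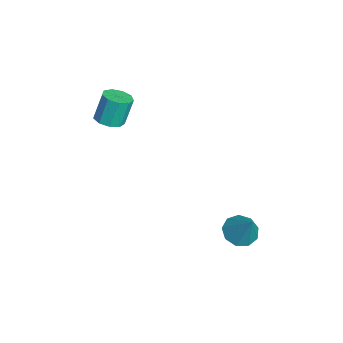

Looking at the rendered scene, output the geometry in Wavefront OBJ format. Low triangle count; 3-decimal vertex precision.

v -0.061 -3.086 0.771
v 0.52 -2.645 0.725
v 0.301 -2.214 2.124
v -0.279 -2.654 2.169
v 0.108 -2.4 0.585
v -0.11 -1.969 1.984
v -0.383 -2.475 0.532
v -0.601 -2.044 1.931
v -0.723 -2.836 0.591
v -0.941 -2.405 1.989
v -0.753 -3.314 0.733
v -0.971 -2.883 2.132
v -0.46 -3.685 0.893
v -0.678 -3.254 2.292
v 0.021 -3.775 0.996
v -0.197 -3.344 2.395
v 0.463 -3.543 0.993
v 0.245 -3.112 2.392
v 0.66 -3.097 0.886
v 0.442 -2.665 2.285
v 3.336 2.45 -4.503
v 4.052 2.164 -4.884
v 4.224 2.83 -3.117
v 3.981 2.737 -4.995
v 3.607 3.176 -4.876
v 3.107 3.275 -4.583
v 2.714 2.988 -4.253
v 2.612 2.449 -4.039
v 2.849 1.911 -4.043
v 3.314 1.624 -4.262
v 3.789 1.724 -4.594
f 2 1 5
f 2 5 3
f 3 5 6
f 3 6 4
f 5 1 7
f 5 7 6
f 6 7 8
f 6 8 4
f 7 1 9
f 7 9 8
f 8 9 10
f 8 10 4
f 9 1 11
f 9 11 10
f 10 11 12
f 10 12 4
f 11 1 13
f 11 13 12
f 12 13 14
f 12 14 4
f 13 1 15
f 13 15 14
f 14 15 16
f 14 16 4
f 15 1 17
f 15 17 16
f 16 17 18
f 16 18 4
f 17 1 19
f 17 19 18
f 18 19 20
f 18 20 4
f 19 1 2
f 19 2 20
f 20 2 3
f 20 3 4
f 22 21 24
f 22 24 23
f 24 21 25
f 24 25 23
f 25 21 26
f 25 26 23
f 26 21 27
f 26 27 23
f 27 21 28
f 27 28 23
f 28 21 29
f 28 29 23
f 29 21 30
f 29 30 23
f 30 21 31
f 30 31 23
f 31 21 22
f 31 22 23



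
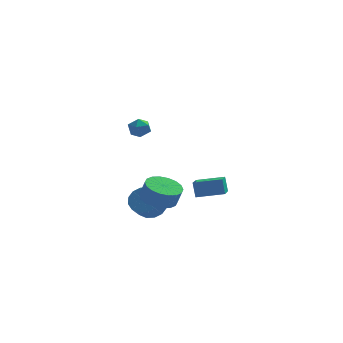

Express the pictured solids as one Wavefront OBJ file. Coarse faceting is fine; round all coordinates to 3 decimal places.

v -0.589 1.213 -4.431
v 0.061 1.567 -3.819
v -0.261 0.601 -2.918
v -0.911 0.247 -3.529
v -0.361 1.807 -3.712
v -0.683 0.841 -2.811
v -0.844 1.888 -3.797
v -1.166 0.922 -2.896
v -1.258 1.788 -4.053
v -1.58 0.822 -3.152
v -1.493 1.534 -4.409
v -1.815 0.568 -3.508
v -1.486 1.194 -4.771
v -1.808 0.228 -3.87
v -1.239 0.859 -5.042
v -1.561 -0.107 -4.141
v -0.817 0.619 -5.149
v -1.139 -0.347 -4.248
v -0.334 0.538 -5.064
v -0.656 -0.428 -4.163
v 0.08 0.638 -4.808
v -0.242 -0.328 -3.907
v 0.315 0.892 -4.452
v -0.007 -0.074 -3.551
v 0.308 1.232 -4.09
v -0.014 0.266 -3.189
v 1.865 2.498 -4.314
v 1.675 2.857 -3.314
v 1.954 4.336 -4.958
v 1.764 4.695 -3.957
v 3.556 2.525 -4.003
v 3.366 2.884 -3.002
v 3.645 4.363 -4.646
v 3.455 4.722 -3.646
v 0.198 -3.41 -1.611
v 0.901 -4.165 -1.931
v 1.226 -4.304 -0.889
v 0.522 -3.55 -0.569
v 1.159 -3.76 -1.957
v 1.484 -3.899 -0.916
v 1.226 -3.286 -1.915
v 1.551 -3.425 -0.873
v 1.09 -2.836 -1.812
v 1.415 -2.976 -0.771
v 0.777 -2.501 -1.67
v 1.102 -2.64 -0.628
v 0.349 -2.345 -1.516
v 0.674 -2.484 -0.474
v -0.109 -2.401 -1.38
v 0.216 -2.54 -0.339
v -0.506 -2.656 -1.291
v -0.181 -2.795 -0.249
v -0.764 -3.061 -1.264
v -0.439 -3.2 -0.223
v -0.831 -3.535 -1.307
v -0.506 -3.674 -0.265
v -0.695 -3.984 -1.409
v -0.37 -4.124 -0.368
v -0.382 -4.32 -1.552
v -0.057 -4.459 -0.51
v 0.046 -4.476 -1.706
v 0.371 -4.615 -0.664
v 0.504 -4.42 -1.841
v 0.829 -4.559 -0.8
v -1.237 -1.095 3.208
v -0.536 -1.229 3.255
v -1.384 -2.071 2.605
v -0.683 -2.205 2.652
v -1.094 -2.243 3.236
v -1.003 -1.639 3.609
v -0.917 -1.661 2.251
v -0.826 -1.057 2.624
v -0.339 -1.579 2.663
v -0.448 -1.938 3.272
v -1.472 -1.362 2.588
v -1.581 -1.721 3.197
f 2 1 5
f 2 5 3
f 3 5 6
f 3 6 4
f 5 1 7
f 5 7 6
f 6 7 8
f 6 8 4
f 7 1 9
f 7 9 8
f 8 9 10
f 8 10 4
f 9 1 11
f 9 11 10
f 10 11 12
f 10 12 4
f 11 1 13
f 11 13 12
f 12 13 14
f 12 14 4
f 13 1 15
f 13 15 14
f 14 15 16
f 14 16 4
f 15 1 17
f 15 17 16
f 16 17 18
f 16 18 4
f 17 1 19
f 17 19 18
f 18 19 20
f 18 20 4
f 19 1 21
f 19 21 20
f 20 21 22
f 20 22 4
f 21 1 23
f 21 23 22
f 22 23 24
f 22 24 4
f 23 1 25
f 23 25 24
f 24 25 26
f 24 26 4
f 25 1 2
f 25 2 26
f 26 2 3
f 26 3 4
f 28 30 27
f 31 28 27
f 27 30 29
f 29 31 27
f 28 34 30
f 32 28 31
f 32 34 28
f 30 34 29
f 33 31 29
f 29 34 33
f 33 32 31
f 34 32 33
f 36 35 39
f 36 39 37
f 37 39 40
f 37 40 38
f 39 35 41
f 39 41 40
f 40 41 42
f 40 42 38
f 41 35 43
f 41 43 42
f 42 43 44
f 42 44 38
f 43 35 45
f 43 45 44
f 44 45 46
f 44 46 38
f 45 35 47
f 45 47 46
f 46 47 48
f 46 48 38
f 47 35 49
f 47 49 48
f 48 49 50
f 48 50 38
f 49 35 51
f 49 51 50
f 50 51 52
f 50 52 38
f 51 35 53
f 51 53 52
f 52 53 54
f 52 54 38
f 53 35 55
f 53 55 54
f 54 55 56
f 54 56 38
f 55 35 57
f 55 57 56
f 56 57 58
f 56 58 38
f 57 35 59
f 57 59 58
f 58 59 60
f 58 60 38
f 59 35 61
f 59 61 60
f 60 61 62
f 60 62 38
f 61 35 63
f 61 63 62
f 62 63 64
f 62 64 38
f 63 35 36
f 63 36 64
f 64 36 37
f 64 37 38
f 65 76 70
f 65 70 66
f 65 66 72
f 65 72 75
f 65 75 76
f 66 70 74
f 70 76 69
f 76 75 67
f 75 72 71
f 72 66 73
f 68 74 69
f 68 69 67
f 68 67 71
f 68 71 73
f 68 73 74
f 69 74 70
f 67 69 76
f 71 67 75
f 73 71 72
f 74 73 66



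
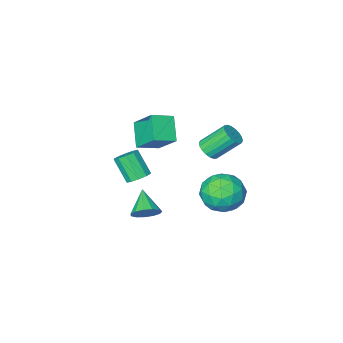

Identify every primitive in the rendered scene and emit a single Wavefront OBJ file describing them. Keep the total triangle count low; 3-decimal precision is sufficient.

v 2.581 2.902 0.195
v 2.914 3.229 0.808
v 2.159 1.778 1.025
v 2.505 3.375 0.798
v 2.121 3.371 0.597
v 1.883 3.218 0.268
v 1.866 2.965 -0.084
v 2.077 2.692 -0.347
v 2.447 2.485 -0.438
v 2.86 2.412 -0.328
v 3.185 2.493 -0.052
v 3.318 2.705 0.303
v 3.216 2.98 0.623
v -0.07 -2.658 -1.97
v 0.63 -2.65 -2.087
v 0.85 -3.595 -0.827
v 0.15 -3.602 -0.71
v 0.534 -2.316 -1.819
v 0.754 -3.26 -0.559
v 0.206 -2.112 -1.609
v 0.427 -3.057 -0.349
v -0.226 -2.117 -1.537
v -0.006 -3.062 -0.277
v -0.6 -2.328 -1.63
v -0.379 -3.273 -0.371
v -0.77 -2.665 -1.853
v -0.55 -3.61 -0.593
v -0.674 -3 -2.121
v -0.454 -3.944 -0.861
v -0.347 -3.203 -2.331
v -0.126 -4.148 -1.071
v 0.086 -3.198 -2.403
v 0.306 -4.143 -1.143
v 0.459 -2.987 -2.309
v 0.68 -3.932 -1.05
v -3.167 -0.926 0.187
v -2.771 -1.203 0.679
v -3.836 -0.551 1.905
v -4.233 -0.274 1.413
v -2.646 -0.926 0.64
v -3.712 -0.273 1.865
v -2.625 -0.648 0.51
v -3.69 0.005 1.736
v -2.711 -0.425 0.317
v -3.776 0.227 1.543
v -2.888 -0.302 0.098
v -3.953 0.351 1.324
v -3.119 -0.302 -0.103
v -4.185 0.35 1.122
v -3.361 -0.426 -0.247
v -4.426 0.226 0.978
v -3.564 -0.649 -0.305
v -4.629 0.003 0.921
v -3.688 -0.927 -0.265
v -4.754 -0.274 0.96
v -3.71 -1.205 -0.136
v -4.775 -0.552 1.09
v -3.624 -1.427 0.057
v -4.689 -0.775 1.283
v -3.447 -1.551 0.276
v -4.512 -0.898 1.502
v -3.215 -1.55 0.478
v -4.281 -0.898 1.703
v -2.974 -1.426 0.622
v -4.039 -0.774 1.847
v -1.348 -3.069 1.506
v -1.637 -1.776 2.784
v -0.863 -1.958 0.492
v -1.152 -0.666 1.77
v -0.128 -3.214 1.93
v -0.417 -1.922 3.208
v 0.357 -2.104 0.916
v 0.068 -0.811 2.194
v -2.695 3.286 -0.219
v -2.202 3.86 0.751
v -1.018 2.24 -0.451
v -0.525 2.814 0.519
v -1.45 2.019 0.679
v -2.486 2.665 0.823
v -0.734 3.435 -0.523
v -1.77 4.081 -0.379
v -0.99 3.952 0.563
v -1.433 3.078 1.306
v -1.787 3.022 -1.006
v -2.23 2.148 -0.263
v -2.596 3.665 0.287
v -0.624 2.435 0.013
v -1.168 1.968 0.108
v -0.878 2.305 0.678
v -2.763 2.963 0.329
v -2.473 3.3 0.899
v -2.031 2.218 0.857
v -0.747 2.8 -0.599
v -0.457 3.137 -0.029
v -2.342 3.795 -0.378
v -2.052 4.132 0.192
v -1.189 3.882 -0.557
v -1.594 4.057 0.746
v -0.608 3.442 0.609
v -0.731 3.806 -0.003
v -1.34 4.186 0.082
v -1.854 3.542 1.183
v -0.868 2.928 1.046
v -1.411 2.46 1.141
v -2.021 2.84 1.225
v -1.141 3.597 1.072
v -2.352 3.172 -0.746
v -1.366 2.558 -0.883
v -1.199 3.26 -0.925
v -1.809 3.64 -0.841
v -2.612 2.658 -0.309
v -1.626 2.043 -0.446
v -1.88 1.914 0.218
v -2.489 2.294 0.303
v -2.079 2.503 -0.772
f 2 1 4
f 2 4 3
f 4 1 5
f 4 5 3
f 5 1 6
f 5 6 3
f 6 1 7
f 6 7 3
f 7 1 8
f 7 8 3
f 8 1 9
f 8 9 3
f 9 1 10
f 9 10 3
f 10 1 11
f 10 11 3
f 11 1 12
f 11 12 3
f 12 1 13
f 12 13 3
f 13 1 2
f 13 2 3
f 15 14 18
f 15 18 16
f 16 18 19
f 16 19 17
f 18 14 20
f 18 20 19
f 19 20 21
f 19 21 17
f 20 14 22
f 20 22 21
f 21 22 23
f 21 23 17
f 22 14 24
f 22 24 23
f 23 24 25
f 23 25 17
f 24 14 26
f 24 26 25
f 25 26 27
f 25 27 17
f 26 14 28
f 26 28 27
f 27 28 29
f 27 29 17
f 28 14 30
f 28 30 29
f 29 30 31
f 29 31 17
f 30 14 32
f 30 32 31
f 31 32 33
f 31 33 17
f 32 14 34
f 32 34 33
f 33 34 35
f 33 35 17
f 34 14 15
f 34 15 35
f 35 15 16
f 35 16 17
f 37 36 40
f 37 40 38
f 38 40 41
f 38 41 39
f 40 36 42
f 40 42 41
f 41 42 43
f 41 43 39
f 42 36 44
f 42 44 43
f 43 44 45
f 43 45 39
f 44 36 46
f 44 46 45
f 45 46 47
f 45 47 39
f 46 36 48
f 46 48 47
f 47 48 49
f 47 49 39
f 48 36 50
f 48 50 49
f 49 50 51
f 49 51 39
f 50 36 52
f 50 52 51
f 51 52 53
f 51 53 39
f 52 36 54
f 52 54 53
f 53 54 55
f 53 55 39
f 54 36 56
f 54 56 55
f 55 56 57
f 55 57 39
f 56 36 58
f 56 58 57
f 57 58 59
f 57 59 39
f 58 36 60
f 58 60 59
f 59 60 61
f 59 61 39
f 60 36 62
f 60 62 61
f 61 62 63
f 61 63 39
f 62 36 64
f 62 64 63
f 63 64 65
f 63 65 39
f 64 36 37
f 64 37 65
f 65 37 38
f 65 38 39
f 67 69 66
f 70 67 66
f 66 69 68
f 68 70 66
f 67 73 69
f 71 67 70
f 71 73 67
f 69 73 68
f 72 70 68
f 68 73 72
f 72 71 70
f 73 71 72
f 74 111 90
f 111 85 114
f 90 114 79
f 111 114 90
f 74 90 86
f 90 79 91
f 86 91 75
f 90 91 86
f 74 86 95
f 86 75 96
f 95 96 81
f 86 96 95
f 74 95 107
f 95 81 110
f 107 110 84
f 95 110 107
f 74 107 111
f 107 84 115
f 111 115 85
f 107 115 111
f 75 91 102
f 91 79 105
f 102 105 83
f 91 105 102
f 79 114 92
f 114 85 113
f 92 113 78
f 114 113 92
f 85 115 112
f 115 84 108
f 112 108 76
f 115 108 112
f 84 110 109
f 110 81 97
f 109 97 80
f 110 97 109
f 81 96 101
f 96 75 98
f 101 98 82
f 96 98 101
f 77 103 89
f 103 83 104
f 89 104 78
f 103 104 89
f 77 89 87
f 89 78 88
f 87 88 76
f 89 88 87
f 77 87 94
f 87 76 93
f 94 93 80
f 87 93 94
f 77 94 99
f 94 80 100
f 99 100 82
f 94 100 99
f 77 99 103
f 99 82 106
f 103 106 83
f 99 106 103
f 78 104 92
f 104 83 105
f 92 105 79
f 104 105 92
f 76 88 112
f 88 78 113
f 112 113 85
f 88 113 112
f 80 93 109
f 93 76 108
f 109 108 84
f 93 108 109
f 82 100 101
f 100 80 97
f 101 97 81
f 100 97 101
f 83 106 102
f 106 82 98
f 102 98 75
f 106 98 102



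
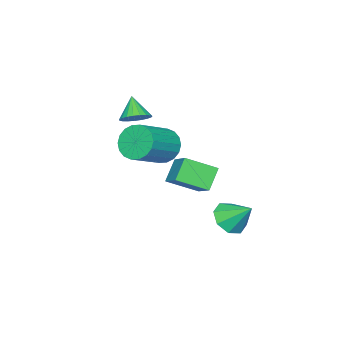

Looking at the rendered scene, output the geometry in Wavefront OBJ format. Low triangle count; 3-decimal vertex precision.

v -1.93 -2.457 1.417
v -1.389 -2.917 1.418
v -2.43 -3.043 2.363
v -1.291 -2.706 1.6
v -1.303 -2.453 1.751
v -1.424 -2.2 1.844
v -1.632 -1.992 1.863
v -1.892 -1.863 1.805
v -2.158 -1.838 1.68
v -2.385 -1.919 1.51
v -2.533 -2.094 1.323
v -2.577 -2.331 1.153
v -2.509 -2.59 1.028
v -2.341 -2.826 0.971
v -2.102 -2.998 0.991
v -1.833 -3.076 1.084
v -1.581 -3.048 1.235
v -2.256 2.182 -3.252
v -1.37 2.135 -3.175
v -2.284 3.238 -2.288
v -1.567 2.573 -3.659
v -2.167 2.781 -3.905
v -2.819 2.639 -3.768
v -3.141 2.229 -3.33
v -2.945 1.792 -2.846
v -2.345 1.584 -2.6
v -1.693 1.726 -2.736
v -3.616 -1.656 -1.6
v -2.854 -0.568 -0.801
v -4.512 -0.539 -2.266
v -3.75 0.55 -1.468
v -2.79 -1.55 -2.532
v -2.028 -0.461 -1.734
v -3.686 -0.432 -3.199
v -2.924 0.656 -2.4
v -0.206 0.251 1.381
v 0.168 -0.047 0.631
v 1.8 -0.209 1.509
v 1.426 0.089 2.259
v 0.221 0.345 0.605
v 1.852 0.182 1.484
v 0.189 0.718 0.734
v 1.82 0.556 1.612
v 0.079 0.999 0.991
v 1.71 0.836 1.869
v -0.088 1.131 1.325
v 1.544 0.969 2.203
v -0.278 1.09 1.67
v 1.354 0.928 2.548
v -0.453 0.882 1.958
v 1.178 0.72 2.836
v -0.58 0.549 2.131
v 1.052 0.387 3.009
v -0.632 0.158 2.156
v 0.999 -0.005 3.035
v -0.6 -0.216 2.028
v 1.031 -0.378 2.906
v -0.49 -0.496 1.771
v 1.141 -0.659 2.649
v -0.324 -0.629 1.437
v 1.308 -0.791 2.315
v -0.134 -0.588 1.092
v 1.498 -0.75 1.97
v 0.042 -0.38 0.804
v 1.673 -0.542 1.682
f 2 1 4
f 2 4 3
f 4 1 5
f 4 5 3
f 5 1 6
f 5 6 3
f 6 1 7
f 6 7 3
f 7 1 8
f 7 8 3
f 8 1 9
f 8 9 3
f 9 1 10
f 9 10 3
f 10 1 11
f 10 11 3
f 11 1 12
f 11 12 3
f 12 1 13
f 12 13 3
f 13 1 14
f 13 14 3
f 14 1 15
f 14 15 3
f 15 1 16
f 15 16 3
f 16 1 17
f 16 17 3
f 17 1 2
f 17 2 3
f 19 18 21
f 19 21 20
f 21 18 22
f 21 22 20
f 22 18 23
f 22 23 20
f 23 18 24
f 23 24 20
f 24 18 25
f 24 25 20
f 25 18 26
f 25 26 20
f 26 18 27
f 26 27 20
f 27 18 19
f 27 19 20
f 29 31 28
f 32 29 28
f 28 31 30
f 30 32 28
f 29 35 31
f 33 29 32
f 33 35 29
f 31 35 30
f 34 32 30
f 30 35 34
f 34 33 32
f 35 33 34
f 37 36 40
f 37 40 38
f 38 40 41
f 38 41 39
f 40 36 42
f 40 42 41
f 41 42 43
f 41 43 39
f 42 36 44
f 42 44 43
f 43 44 45
f 43 45 39
f 44 36 46
f 44 46 45
f 45 46 47
f 45 47 39
f 46 36 48
f 46 48 47
f 47 48 49
f 47 49 39
f 48 36 50
f 48 50 49
f 49 50 51
f 49 51 39
f 50 36 52
f 50 52 51
f 51 52 53
f 51 53 39
f 52 36 54
f 52 54 53
f 53 54 55
f 53 55 39
f 54 36 56
f 54 56 55
f 55 56 57
f 55 57 39
f 56 36 58
f 56 58 57
f 57 58 59
f 57 59 39
f 58 36 60
f 58 60 59
f 59 60 61
f 59 61 39
f 60 36 62
f 60 62 61
f 61 62 63
f 61 63 39
f 62 36 64
f 62 64 63
f 63 64 65
f 63 65 39
f 64 36 37
f 64 37 65
f 65 37 38
f 65 38 39



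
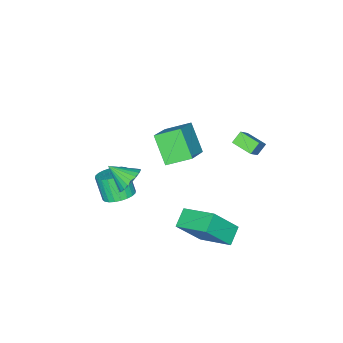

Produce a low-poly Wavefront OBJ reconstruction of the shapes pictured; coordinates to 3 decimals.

v 1.59 -2.55 -4.35
v 2.364 -2.184 -4.015
v 2.125 -2.903 -2.675
v 1.35 -3.27 -3.01
v 2.123 -1.934 -3.924
v 1.884 -2.654 -2.583
v 1.801 -1.778 -3.897
v 1.562 -2.497 -2.557
v 1.447 -1.739 -3.94
v 1.207 -2.459 -2.6
v 1.114 -1.824 -4.045
v 0.875 -2.544 -2.705
v 0.854 -2.02 -4.197
v 0.614 -2.739 -2.856
v 0.706 -2.296 -4.371
v 0.466 -3.016 -3.031
v 0.692 -2.611 -4.543
v 0.453 -3.331 -3.203
v 0.815 -2.917 -4.685
v 0.576 -3.636 -3.345
v 1.056 -3.166 -4.777
v 0.817 -3.886 -3.436
v 1.378 -3.323 -4.803
v 1.139 -4.042 -3.463
v 1.733 -3.361 -4.76
v 1.493 -4.081 -3.42
v 2.065 -3.276 -4.655
v 1.826 -3.996 -3.315
v 2.326 -3.081 -4.504
v 2.086 -3.8 -3.163
v 2.474 -2.804 -4.329
v 2.234 -3.524 -2.989
v 2.487 -2.489 -4.157
v 2.248 -3.209 -2.817
v -2.996 1.919 -0.452
v -3.594 2.007 0.071
v -3.033 3.104 -0.696
v -3.632 3.192 -0.172
v -2.028 2.168 0.612
v -2.627 2.256 1.136
v -2.066 3.353 0.369
v -2.664 3.441 0.892
v 3.358 -0.219 0.132
v 3.896 -0.469 -0.49
v 3.682 -1.401 0.888
v 4.101 -0.288 -0.295
v 4.193 -0.097 -0.035
v 4.157 0.076 0.25
v 4 0.204 0.518
v 3.745 0.267 0.727
v 3.431 0.257 0.845
v 3.106 0.174 0.855
v 2.82 0.031 0.754
v 2.615 -0.15 0.56
v 2.523 -0.341 0.3
v 2.559 -0.514 0.014
v 2.716 -0.642 -0.253
v 2.971 -0.705 -0.462
v 3.284 -0.695 -0.581
v 3.609 -0.612 -0.59
v -0.911 0.338 2.06
v 0.635 0.883 3.116
v -0.396 1.513 0.7
v 1.15 2.058 1.756
v -0.09 -0.758 1.424
v 1.456 -0.213 2.48
v 0.425 0.417 0.064
v 1.971 0.962 1.12
v 0.268 2.438 -4.366
v 0.214 4.392 -3.496
v 1.261 2.712 -4.92
v 1.208 4.666 -4.05
v 1.412 1.714 -2.67
v 1.359 3.668 -1.8
v 2.406 1.988 -3.224
v 2.352 3.942 -2.354
f 2 1 5
f 2 5 3
f 3 5 6
f 3 6 4
f 5 1 7
f 5 7 6
f 6 7 8
f 6 8 4
f 7 1 9
f 7 9 8
f 8 9 10
f 8 10 4
f 9 1 11
f 9 11 10
f 10 11 12
f 10 12 4
f 11 1 13
f 11 13 12
f 12 13 14
f 12 14 4
f 13 1 15
f 13 15 14
f 14 15 16
f 14 16 4
f 15 1 17
f 15 17 16
f 16 17 18
f 16 18 4
f 17 1 19
f 17 19 18
f 18 19 20
f 18 20 4
f 19 1 21
f 19 21 20
f 20 21 22
f 20 22 4
f 21 1 23
f 21 23 22
f 22 23 24
f 22 24 4
f 23 1 25
f 23 25 24
f 24 25 26
f 24 26 4
f 25 1 27
f 25 27 26
f 26 27 28
f 26 28 4
f 27 1 29
f 27 29 28
f 28 29 30
f 28 30 4
f 29 1 31
f 29 31 30
f 30 31 32
f 30 32 4
f 31 1 33
f 31 33 32
f 32 33 34
f 32 34 4
f 33 1 2
f 33 2 34
f 34 2 3
f 34 3 4
f 36 38 35
f 39 36 35
f 35 38 37
f 37 39 35
f 36 42 38
f 40 36 39
f 40 42 36
f 38 42 37
f 41 39 37
f 37 42 41
f 41 40 39
f 42 40 41
f 44 43 46
f 44 46 45
f 46 43 47
f 46 47 45
f 47 43 48
f 47 48 45
f 48 43 49
f 48 49 45
f 49 43 50
f 49 50 45
f 50 43 51
f 50 51 45
f 51 43 52
f 51 52 45
f 52 43 53
f 52 53 45
f 53 43 54
f 53 54 45
f 54 43 55
f 54 55 45
f 55 43 56
f 55 56 45
f 56 43 57
f 56 57 45
f 57 43 58
f 57 58 45
f 58 43 59
f 58 59 45
f 59 43 60
f 59 60 45
f 60 43 44
f 60 44 45
f 62 64 61
f 65 62 61
f 61 64 63
f 63 65 61
f 62 68 64
f 66 62 65
f 66 68 62
f 64 68 63
f 67 65 63
f 63 68 67
f 67 66 65
f 68 66 67
f 70 72 69
f 73 70 69
f 69 72 71
f 71 73 69
f 70 76 72
f 74 70 73
f 74 76 70
f 72 76 71
f 75 73 71
f 71 76 75
f 75 74 73
f 76 74 75



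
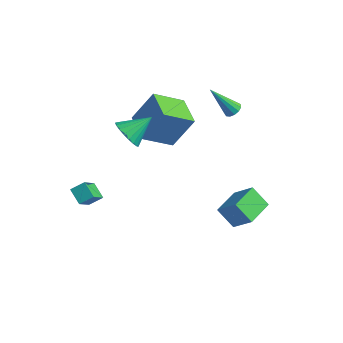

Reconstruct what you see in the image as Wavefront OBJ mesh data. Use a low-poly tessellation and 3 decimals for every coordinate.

v 1.223 2.512 2.739
v 1.552 2.144 2.824
v 0.217 1.968 4.281
v 1.646 2.369 2.965
v 1.606 2.64 3.034
v 1.445 2.869 3.009
v 1.213 2.985 2.899
v 0.984 2.951 2.738
v 0.832 2.777 2.577
v 0.804 2.519 2.468
v 0.908 2.259 2.444
v 1.113 2.078 2.515
v 1.353 2.036 2.656
v -1.838 -2.224 3.073
v -1.336 -2.819 3.484
v -1.142 -1.076 3.887
v -1.132 -2.736 3.192
v -1.05 -2.565 2.88
v -1.104 -2.334 2.601
v -1.285 -2.085 2.403
v -1.561 -1.86 2.322
v -1.886 -1.698 2.37
v -2.202 -1.627 2.54
v -2.455 -1.659 2.802
v -2.602 -1.789 3.112
v -2.616 -1.994 3.414
v -2.496 -2.24 3.658
v -2.262 -2.482 3.8
v -1.955 -2.68 3.817
v -1.627 -2.799 3.705
v -3.554 -4.641 -0.276
v -3.089 -4.088 0.09
v -3.902 -3.387 -1.729
v -3.437 -2.834 -1.362
v -2.803 -4.966 -0.738
v -2.338 -4.413 -0.371
v -3.151 -3.712 -2.19
v -2.686 -3.159 -1.824
v 3.171 -0.437 -3.32
v 2.226 -0.434 -2.442
v 3.2 1.113 -3.293
v 2.255 1.116 -2.416
v 4.225 -0.476 -2.184
v 3.28 -0.473 -1.307
v 4.254 1.074 -2.158
v 3.309 1.077 -1.28
v -1.005 0.54 0.239
v -2.006 -0.709 1.298
v -2.353 1.655 0.278
v -3.355 0.405 1.337
v -0.265 1.375 1.923
v -1.267 0.125 2.982
v -1.614 2.489 1.962
v -2.615 1.24 3.021
f 2 1 4
f 2 4 3
f 4 1 5
f 4 5 3
f 5 1 6
f 5 6 3
f 6 1 7
f 6 7 3
f 7 1 8
f 7 8 3
f 8 1 9
f 8 9 3
f 9 1 10
f 9 10 3
f 10 1 11
f 10 11 3
f 11 1 12
f 11 12 3
f 12 1 13
f 12 13 3
f 13 1 2
f 13 2 3
f 15 14 17
f 15 17 16
f 17 14 18
f 17 18 16
f 18 14 19
f 18 19 16
f 19 14 20
f 19 20 16
f 20 14 21
f 20 21 16
f 21 14 22
f 21 22 16
f 22 14 23
f 22 23 16
f 23 14 24
f 23 24 16
f 24 14 25
f 24 25 16
f 25 14 26
f 25 26 16
f 26 14 27
f 26 27 16
f 27 14 28
f 27 28 16
f 28 14 29
f 28 29 16
f 29 14 30
f 29 30 16
f 30 14 15
f 30 15 16
f 32 34 31
f 35 32 31
f 31 34 33
f 33 35 31
f 32 38 34
f 36 32 35
f 36 38 32
f 34 38 33
f 37 35 33
f 33 38 37
f 37 36 35
f 38 36 37
f 40 42 39
f 43 40 39
f 39 42 41
f 41 43 39
f 40 46 42
f 44 40 43
f 44 46 40
f 42 46 41
f 45 43 41
f 41 46 45
f 45 44 43
f 46 44 45
f 48 50 47
f 51 48 47
f 47 50 49
f 49 51 47
f 48 54 50
f 52 48 51
f 52 54 48
f 50 54 49
f 53 51 49
f 49 54 53
f 53 52 51
f 54 52 53



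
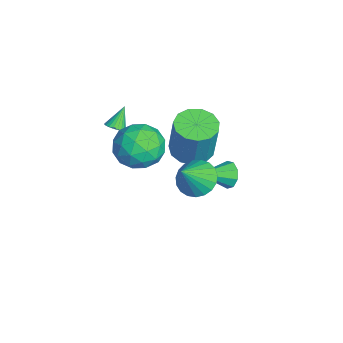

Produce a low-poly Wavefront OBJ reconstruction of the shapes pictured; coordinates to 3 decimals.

v -1.965 3.809 -1.951
v -1.69 4.174 -1.343
v -1.475 2.371 -1.309
v -2.187 4.042 -1.262
v -2.579 3.8 -1.504
v -2.684 3.564 -1.954
v -2.452 3.442 -2.404
v -1.992 3.492 -2.641
v -1.52 3.691 -2.556
v -1.255 3.945 -2.188
v -1.323 4.136 -1.709
v -2.316 -1.33 1.656
v -1.971 -0.94 1.666
v -2.884 -0.85 2.624
v -2.115 -0.863 1.544
v -2.288 -0.858 1.439
v -2.466 -0.924 1.367
v -2.621 -1.052 1.34
v -2.73 -1.222 1.36
v -2.775 -1.409 1.426
v -2.751 -1.583 1.526
v -2.66 -1.719 1.647
v -2.517 -1.796 1.769
v -2.343 -1.801 1.874
v -2.166 -1.735 1.945
v -2.011 -1.607 1.973
v -1.902 -1.437 1.953
v -1.857 -1.25 1.887
v -1.881 -1.076 1.786
v 0.022 -0.557 3.542
v 0.604 0.284 2.857
v 1.776 -1.264 4.163
v 2.358 -0.423 3.478
v 1.716 -0.074 4.468
v 0.632 0.363 4.085
v 1.748 -1.343 2.935
v 0.664 -0.906 2.552
v 1.67 -0.202 2.483
v 1.651 0.583 3.43
v 0.729 -1.563 3.59
v 0.71 -0.778 4.537
v 0.159 -0.075 3.145
v 2.221 -0.905 3.875
v 1.844 -0.7 4.457
v 2.186 -0.206 4.055
v 0.176 -0.028 3.866
v 0.517 0.466 3.464
v 1.172 0.256 4.411
v 1.863 -1.446 3.556
v 2.204 -0.952 3.154
v 0.194 -0.774 2.965
v 0.536 -0.28 2.563
v 1.208 -1.236 2.609
v 1.127 0.134 2.522
v 2.158 -0.281 2.888
v 1.8 -0.822 2.568
v 1.163 -0.565 2.343
v 1.116 0.595 3.079
v 2.147 0.18 3.444
v 1.77 0.385 4.026
v 1.133 0.642 3.801
v 1.743 0.31 2.859
v 0.233 -1.16 3.576
v 1.264 -1.575 3.941
v 1.247 -1.622 3.219
v 0.61 -1.365 2.994
v 0.222 -0.699 4.132
v 1.253 -1.114 4.498
v 1.217 -0.415 4.677
v 0.58 -0.158 4.452
v 0.637 -1.29 4.161
v 0.36 1.861 2.375
v 1.345 1.837 2.152
v 1.825 1.994 4.263
v 0.84 2.019 4.485
v 1.193 2.385 2.146
v 1.673 2.542 4.257
v 0.776 2.767 2.213
v 1.256 2.924 4.323
v 0.227 2.862 2.331
v 0.708 3.019 4.441
v -0.279 2.639 2.462
v 0.201 2.796 4.573
v -0.583 2.169 2.567
v -0.103 2.326 4.677
v -0.587 1.601 2.61
v -0.107 1.758 4.72
v -0.291 1.116 2.578
v 0.189 1.274 4.689
v 0.212 0.868 2.482
v 0.692 1.025 4.593
v 0.762 0.935 2.352
v 1.242 1.092 4.463
v 1.184 1.296 2.229
v 1.665 1.453 4.34
v 2.626 1.851 2.438
v 3.415 1.76 1.898
v 3.474 1.109 3.802
v 3.467 2.12 2.061
v 3.374 2.434 2.29
v 3.152 2.647 2.544
v 2.838 2.723 2.78
v 2.488 2.647 2.956
v 2.162 2.434 3.043
v 1.916 2.12 3.025
v 1.793 1.76 2.906
v 1.814 1.415 2.705
v 1.975 1.146 2.459
v 2.249 0.999 2.208
v 2.588 0.999 1.998
v 2.933 1.146 1.863
v 3.226 1.415 1.828
f 2 1 4
f 2 4 3
f 4 1 5
f 4 5 3
f 5 1 6
f 5 6 3
f 6 1 7
f 6 7 3
f 7 1 8
f 7 8 3
f 8 1 9
f 8 9 3
f 9 1 10
f 9 10 3
f 10 1 11
f 10 11 3
f 11 1 2
f 11 2 3
f 13 12 15
f 13 15 14
f 15 12 16
f 15 16 14
f 16 12 17
f 16 17 14
f 17 12 18
f 17 18 14
f 18 12 19
f 18 19 14
f 19 12 20
f 19 20 14
f 20 12 21
f 20 21 14
f 21 12 22
f 21 22 14
f 22 12 23
f 22 23 14
f 23 12 24
f 23 24 14
f 24 12 25
f 24 25 14
f 25 12 26
f 25 26 14
f 26 12 27
f 26 27 14
f 27 12 28
f 27 28 14
f 28 12 29
f 28 29 14
f 29 12 13
f 29 13 14
f 30 67 46
f 67 41 70
f 46 70 35
f 67 70 46
f 30 46 42
f 46 35 47
f 42 47 31
f 46 47 42
f 30 42 51
f 42 31 52
f 51 52 37
f 42 52 51
f 30 51 63
f 51 37 66
f 63 66 40
f 51 66 63
f 30 63 67
f 63 40 71
f 67 71 41
f 63 71 67
f 31 47 58
f 47 35 61
f 58 61 39
f 47 61 58
f 35 70 48
f 70 41 69
f 48 69 34
f 70 69 48
f 41 71 68
f 71 40 64
f 68 64 32
f 71 64 68
f 40 66 65
f 66 37 53
f 65 53 36
f 66 53 65
f 37 52 57
f 52 31 54
f 57 54 38
f 52 54 57
f 33 59 45
f 59 39 60
f 45 60 34
f 59 60 45
f 33 45 43
f 45 34 44
f 43 44 32
f 45 44 43
f 33 43 50
f 43 32 49
f 50 49 36
f 43 49 50
f 33 50 55
f 50 36 56
f 55 56 38
f 50 56 55
f 33 55 59
f 55 38 62
f 59 62 39
f 55 62 59
f 34 60 48
f 60 39 61
f 48 61 35
f 60 61 48
f 32 44 68
f 44 34 69
f 68 69 41
f 44 69 68
f 36 49 65
f 49 32 64
f 65 64 40
f 49 64 65
f 38 56 57
f 56 36 53
f 57 53 37
f 56 53 57
f 39 62 58
f 62 38 54
f 58 54 31
f 62 54 58
f 73 72 76
f 73 76 74
f 74 76 77
f 74 77 75
f 76 72 78
f 76 78 77
f 77 78 79
f 77 79 75
f 78 72 80
f 78 80 79
f 79 80 81
f 79 81 75
f 80 72 82
f 80 82 81
f 81 82 83
f 81 83 75
f 82 72 84
f 82 84 83
f 83 84 85
f 83 85 75
f 84 72 86
f 84 86 85
f 85 86 87
f 85 87 75
f 86 72 88
f 86 88 87
f 87 88 89
f 87 89 75
f 88 72 90
f 88 90 89
f 89 90 91
f 89 91 75
f 90 72 92
f 90 92 91
f 91 92 93
f 91 93 75
f 92 72 94
f 92 94 93
f 93 94 95
f 93 95 75
f 94 72 73
f 94 73 95
f 95 73 74
f 95 74 75
f 97 96 99
f 97 99 98
f 99 96 100
f 99 100 98
f 100 96 101
f 100 101 98
f 101 96 102
f 101 102 98
f 102 96 103
f 102 103 98
f 103 96 104
f 103 104 98
f 104 96 105
f 104 105 98
f 105 96 106
f 105 106 98
f 106 96 107
f 106 107 98
f 107 96 108
f 107 108 98
f 108 96 109
f 108 109 98
f 109 96 110
f 109 110 98
f 110 96 111
f 110 111 98
f 111 96 112
f 111 112 98
f 112 96 97
f 112 97 98

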